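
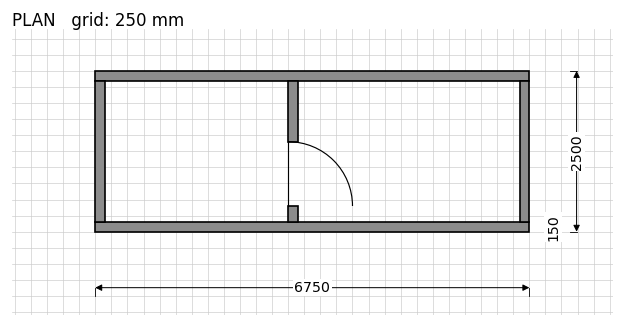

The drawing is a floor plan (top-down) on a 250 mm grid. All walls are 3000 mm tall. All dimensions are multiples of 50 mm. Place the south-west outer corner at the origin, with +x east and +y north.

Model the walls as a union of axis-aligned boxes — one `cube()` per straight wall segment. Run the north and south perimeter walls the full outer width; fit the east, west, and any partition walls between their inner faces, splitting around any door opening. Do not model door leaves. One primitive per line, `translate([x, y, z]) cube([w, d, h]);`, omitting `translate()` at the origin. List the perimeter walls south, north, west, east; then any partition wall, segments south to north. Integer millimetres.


cube([6750, 150, 3000]);
translate([0, 2350, 0]) cube([6750, 150, 3000]);
translate([0, 150, 0]) cube([150, 2200, 3000]);
translate([6600, 150, 0]) cube([150, 2200, 3000]);
translate([3000, 150, 0]) cube([150, 250, 3000]);
translate([3000, 1400, 0]) cube([150, 950, 3000]);


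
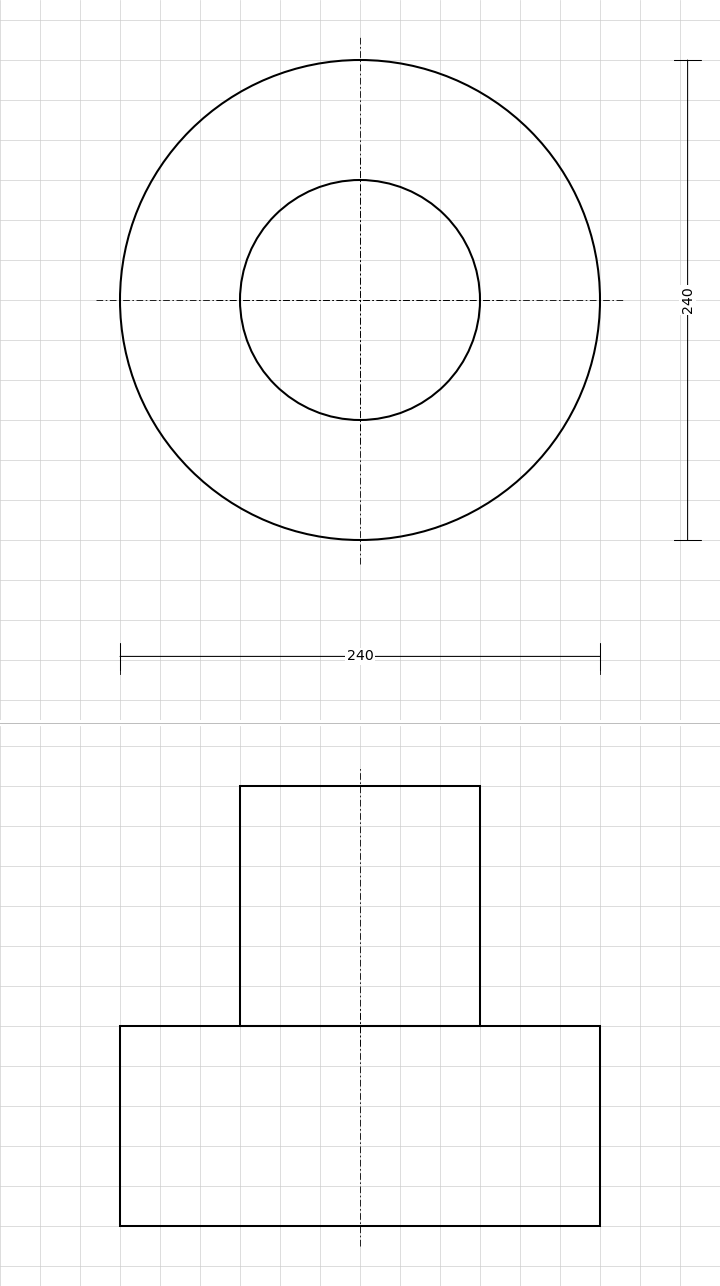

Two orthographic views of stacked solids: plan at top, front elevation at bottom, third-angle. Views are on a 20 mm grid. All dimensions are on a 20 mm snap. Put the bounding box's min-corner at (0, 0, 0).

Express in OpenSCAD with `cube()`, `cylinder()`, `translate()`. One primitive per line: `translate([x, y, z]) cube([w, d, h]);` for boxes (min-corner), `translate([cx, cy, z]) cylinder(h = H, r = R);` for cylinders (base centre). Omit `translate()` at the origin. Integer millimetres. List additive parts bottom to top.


translate([120, 120, 0]) cylinder(h = 100, r = 120);
translate([120, 120, 100]) cylinder(h = 120, r = 60);


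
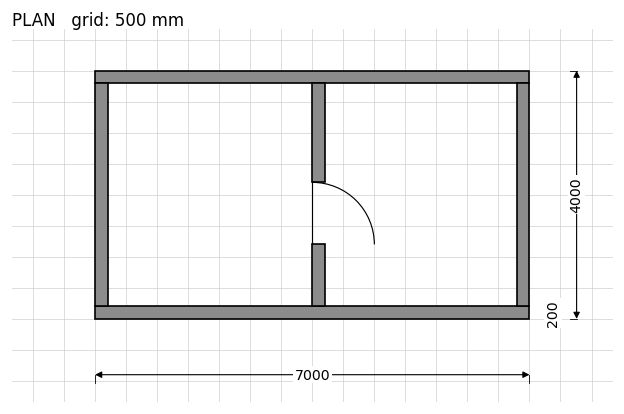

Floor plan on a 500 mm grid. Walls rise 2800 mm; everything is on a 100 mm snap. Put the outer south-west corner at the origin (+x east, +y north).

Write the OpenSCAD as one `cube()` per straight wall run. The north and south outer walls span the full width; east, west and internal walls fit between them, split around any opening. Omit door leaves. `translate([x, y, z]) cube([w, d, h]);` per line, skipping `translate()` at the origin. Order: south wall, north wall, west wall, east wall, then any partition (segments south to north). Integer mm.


cube([7000, 200, 2800]);
translate([0, 3800, 0]) cube([7000, 200, 2800]);
translate([0, 200, 0]) cube([200, 3600, 2800]);
translate([6800, 200, 0]) cube([200, 3600, 2800]);
translate([3500, 200, 0]) cube([200, 1000, 2800]);
translate([3500, 2200, 0]) cube([200, 1600, 2800]);


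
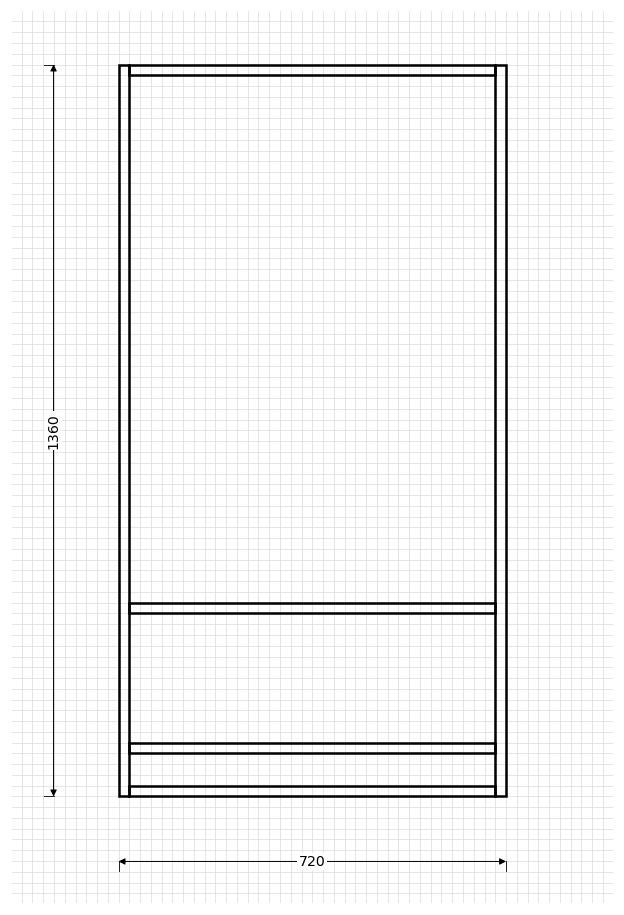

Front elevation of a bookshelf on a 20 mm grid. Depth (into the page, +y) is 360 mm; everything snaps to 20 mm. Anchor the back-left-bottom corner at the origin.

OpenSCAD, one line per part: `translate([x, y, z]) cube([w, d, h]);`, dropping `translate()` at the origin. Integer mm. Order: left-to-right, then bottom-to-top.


cube([20, 360, 1360]);
translate([20, 0, 0]) cube([680, 360, 20]);
translate([20, 0, 80]) cube([680, 360, 20]);
translate([20, 0, 340]) cube([680, 360, 20]);
translate([20, 0, 1340]) cube([680, 360, 20]);
translate([700, 0, 0]) cube([20, 360, 1360]);


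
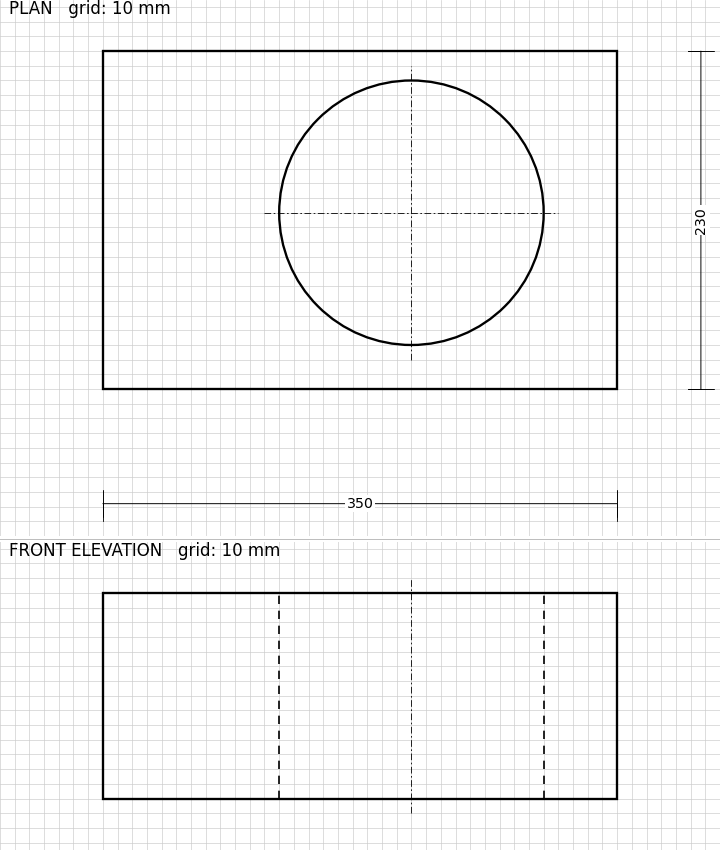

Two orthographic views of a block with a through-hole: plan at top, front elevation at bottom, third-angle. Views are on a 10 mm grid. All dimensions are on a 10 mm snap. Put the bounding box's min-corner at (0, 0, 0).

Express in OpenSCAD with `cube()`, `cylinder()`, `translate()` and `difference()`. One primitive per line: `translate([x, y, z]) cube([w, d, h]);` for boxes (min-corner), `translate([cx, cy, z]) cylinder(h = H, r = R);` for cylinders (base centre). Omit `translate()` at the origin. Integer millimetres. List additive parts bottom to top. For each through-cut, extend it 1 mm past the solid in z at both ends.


difference() {
  cube([350, 230, 140]);
  translate([210, 120, -1]) cylinder(h = 142, r = 90);
}


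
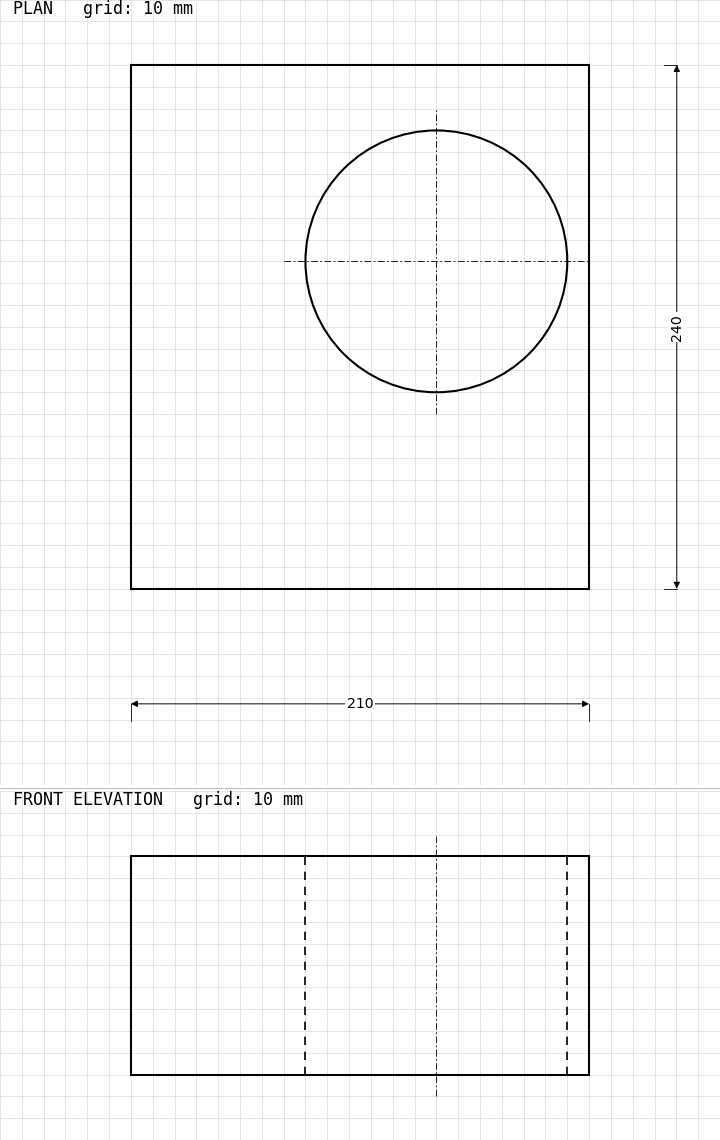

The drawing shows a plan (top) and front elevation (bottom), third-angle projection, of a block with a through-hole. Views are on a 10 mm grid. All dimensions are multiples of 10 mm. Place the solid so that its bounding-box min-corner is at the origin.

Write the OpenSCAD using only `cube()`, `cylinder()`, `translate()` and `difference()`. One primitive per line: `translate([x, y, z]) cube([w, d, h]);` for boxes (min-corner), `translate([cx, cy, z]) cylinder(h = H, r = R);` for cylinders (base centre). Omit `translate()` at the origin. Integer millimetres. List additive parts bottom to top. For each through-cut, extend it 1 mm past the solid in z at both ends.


difference() {
  cube([210, 240, 100]);
  translate([140, 150, -1]) cylinder(h = 102, r = 60);
}


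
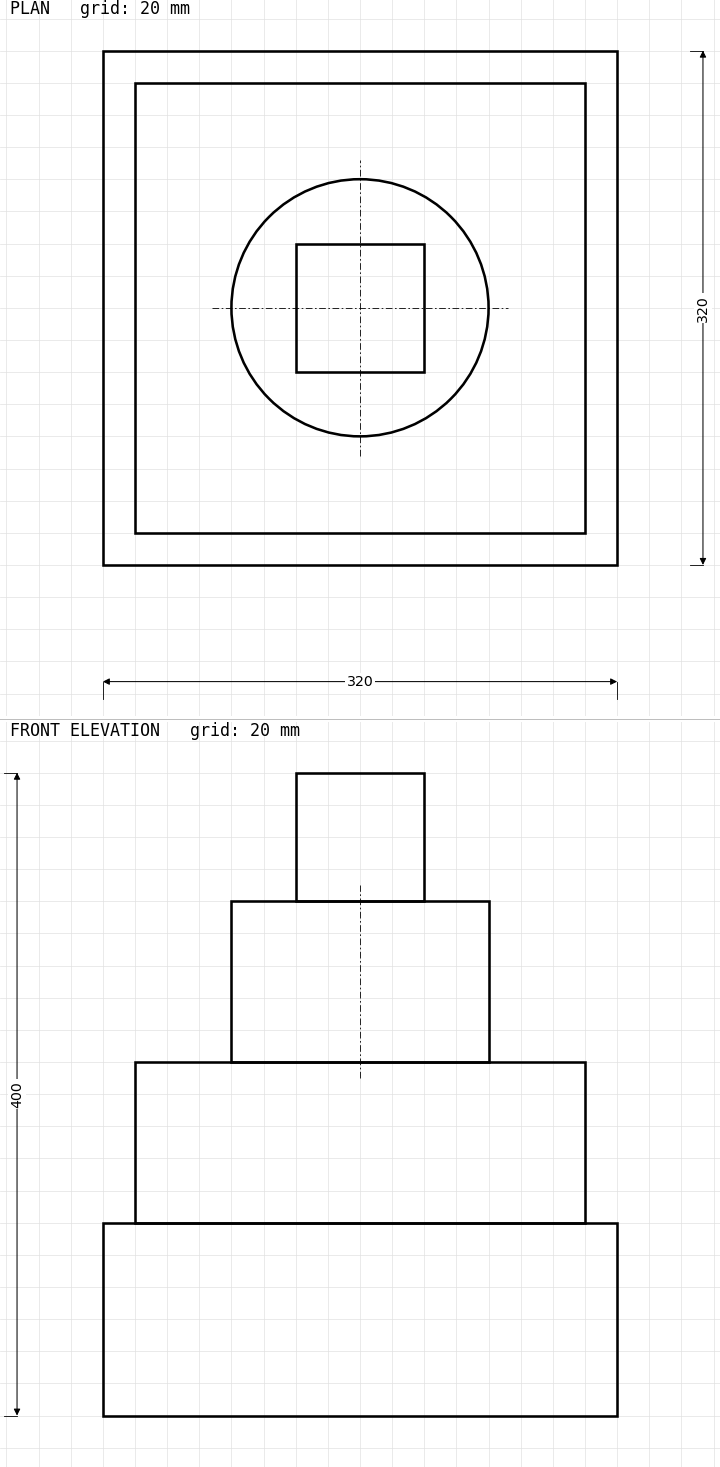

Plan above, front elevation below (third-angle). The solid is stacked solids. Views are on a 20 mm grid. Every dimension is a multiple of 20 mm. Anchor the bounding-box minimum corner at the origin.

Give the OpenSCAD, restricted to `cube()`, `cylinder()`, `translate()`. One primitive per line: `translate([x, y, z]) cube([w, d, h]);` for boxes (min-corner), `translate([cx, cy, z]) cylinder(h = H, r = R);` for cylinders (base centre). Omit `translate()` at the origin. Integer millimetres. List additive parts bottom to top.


cube([320, 320, 120]);
translate([20, 20, 120]) cube([280, 280, 100]);
translate([160, 160, 220]) cylinder(h = 100, r = 80);
translate([120, 120, 320]) cube([80, 80, 80]);


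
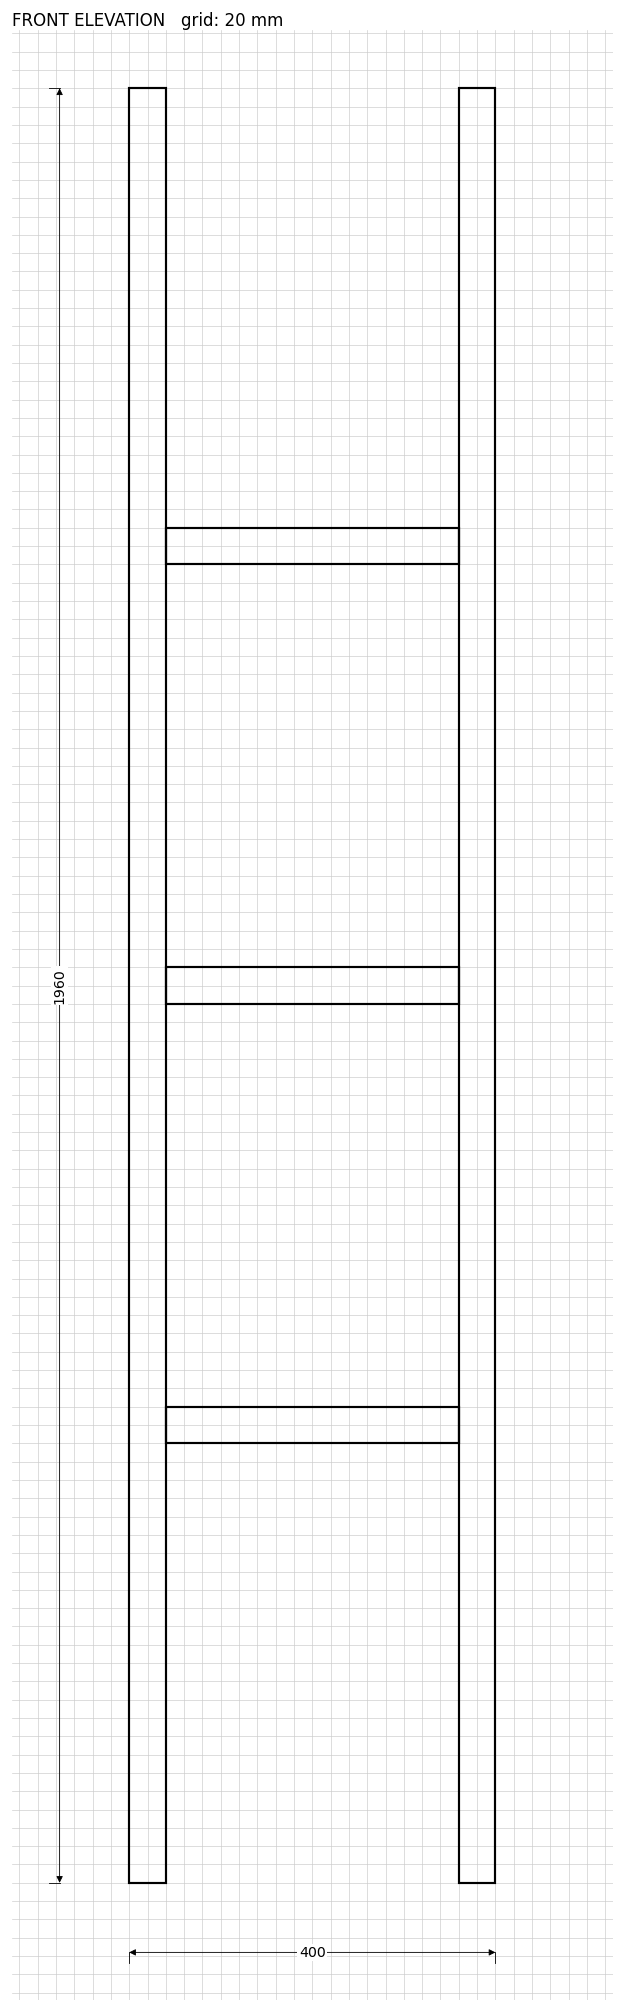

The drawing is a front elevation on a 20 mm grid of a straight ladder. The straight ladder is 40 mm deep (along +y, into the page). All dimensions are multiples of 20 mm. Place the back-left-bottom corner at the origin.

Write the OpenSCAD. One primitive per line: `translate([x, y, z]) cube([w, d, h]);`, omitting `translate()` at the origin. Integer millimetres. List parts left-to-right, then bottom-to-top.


cube([40, 40, 1960]);
translate([40, 0, 480]) cube([320, 40, 40]);
translate([40, 0, 960]) cube([320, 40, 40]);
translate([40, 0, 1440]) cube([320, 40, 40]);
translate([360, 0, 0]) cube([40, 40, 1960]);


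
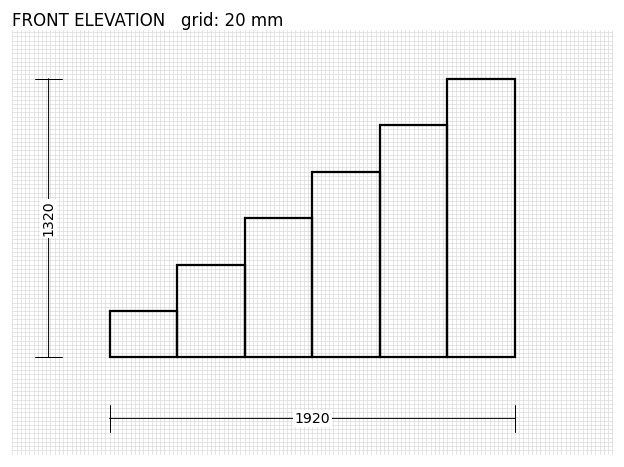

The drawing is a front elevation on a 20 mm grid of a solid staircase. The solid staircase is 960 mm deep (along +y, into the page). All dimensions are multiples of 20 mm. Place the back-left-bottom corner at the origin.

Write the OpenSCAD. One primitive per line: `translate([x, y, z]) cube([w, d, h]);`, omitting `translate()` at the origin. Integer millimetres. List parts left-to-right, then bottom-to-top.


cube([320, 960, 220]);
translate([320, 0, 0]) cube([320, 960, 440]);
translate([640, 0, 0]) cube([320, 960, 660]);
translate([960, 0, 0]) cube([320, 960, 880]);
translate([1280, 0, 0]) cube([320, 960, 1100]);
translate([1600, 0, 0]) cube([320, 960, 1320]);


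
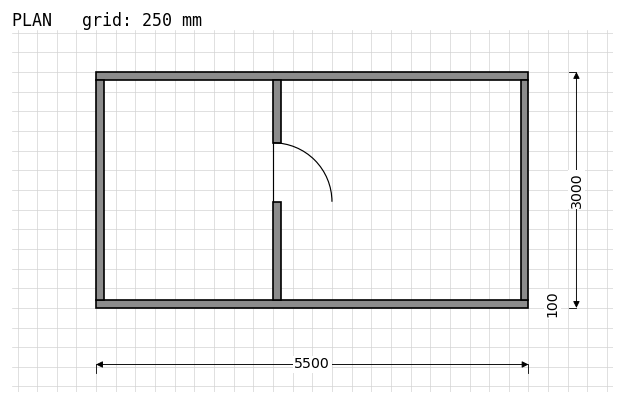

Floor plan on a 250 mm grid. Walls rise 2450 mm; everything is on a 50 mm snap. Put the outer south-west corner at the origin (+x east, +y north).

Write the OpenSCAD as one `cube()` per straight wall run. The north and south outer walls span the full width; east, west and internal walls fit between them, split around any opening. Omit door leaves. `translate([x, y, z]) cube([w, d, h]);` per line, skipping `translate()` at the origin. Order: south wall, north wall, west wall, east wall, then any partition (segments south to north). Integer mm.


cube([5500, 100, 2450]);
translate([0, 2900, 0]) cube([5500, 100, 2450]);
translate([0, 100, 0]) cube([100, 2800, 2450]);
translate([5400, 100, 0]) cube([100, 2800, 2450]);
translate([2250, 100, 0]) cube([100, 1250, 2450]);
translate([2250, 2100, 0]) cube([100, 800, 2450]);


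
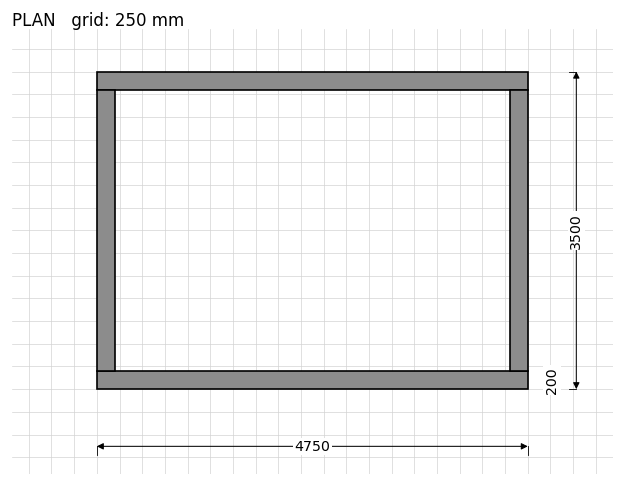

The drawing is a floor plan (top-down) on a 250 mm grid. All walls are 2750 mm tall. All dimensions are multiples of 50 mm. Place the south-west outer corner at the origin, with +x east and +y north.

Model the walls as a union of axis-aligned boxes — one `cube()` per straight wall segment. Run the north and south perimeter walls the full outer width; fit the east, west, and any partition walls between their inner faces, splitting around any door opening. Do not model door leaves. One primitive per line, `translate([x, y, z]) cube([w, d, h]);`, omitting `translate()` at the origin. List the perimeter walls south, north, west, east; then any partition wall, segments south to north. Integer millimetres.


cube([4750, 200, 2750]);
translate([0, 3300, 0]) cube([4750, 200, 2750]);
translate([0, 200, 0]) cube([200, 3100, 2750]);
translate([4550, 200, 0]) cube([200, 3100, 2750]);


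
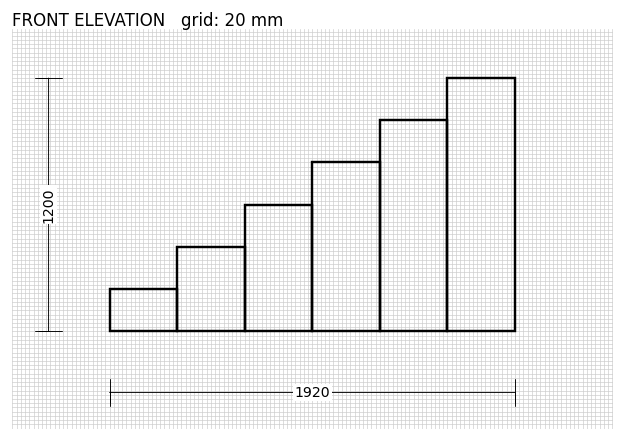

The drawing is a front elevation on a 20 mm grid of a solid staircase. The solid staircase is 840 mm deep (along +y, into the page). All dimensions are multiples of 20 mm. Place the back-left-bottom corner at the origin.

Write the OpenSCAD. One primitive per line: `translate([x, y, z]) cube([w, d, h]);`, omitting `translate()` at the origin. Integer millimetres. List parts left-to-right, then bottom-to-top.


cube([320, 840, 200]);
translate([320, 0, 0]) cube([320, 840, 400]);
translate([640, 0, 0]) cube([320, 840, 600]);
translate([960, 0, 0]) cube([320, 840, 800]);
translate([1280, 0, 0]) cube([320, 840, 1000]);
translate([1600, 0, 0]) cube([320, 840, 1200]);


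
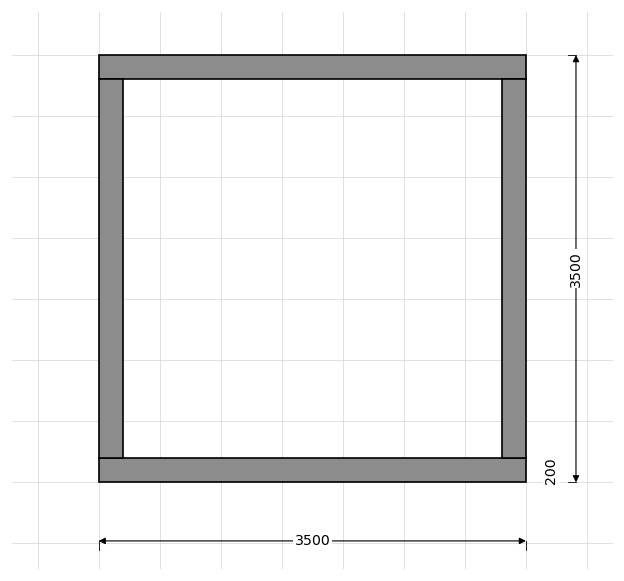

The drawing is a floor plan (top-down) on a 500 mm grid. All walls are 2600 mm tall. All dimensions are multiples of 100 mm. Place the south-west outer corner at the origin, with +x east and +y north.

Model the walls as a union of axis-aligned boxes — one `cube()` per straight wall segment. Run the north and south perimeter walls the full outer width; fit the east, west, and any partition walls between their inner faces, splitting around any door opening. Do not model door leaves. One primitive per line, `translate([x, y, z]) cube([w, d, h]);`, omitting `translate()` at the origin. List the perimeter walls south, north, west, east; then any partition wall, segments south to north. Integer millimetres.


cube([3500, 200, 2600]);
translate([0, 3300, 0]) cube([3500, 200, 2600]);
translate([0, 200, 0]) cube([200, 3100, 2600]);
translate([3300, 200, 0]) cube([200, 3100, 2600]);


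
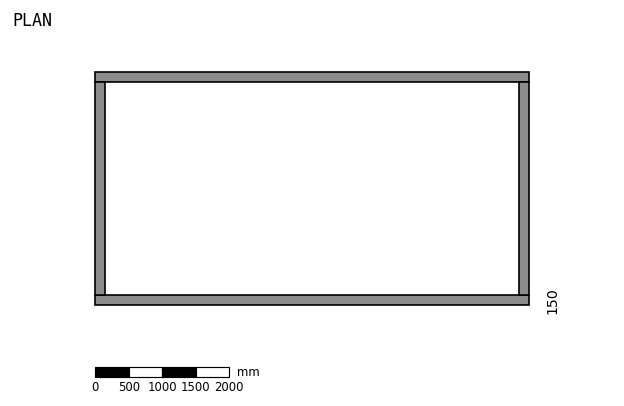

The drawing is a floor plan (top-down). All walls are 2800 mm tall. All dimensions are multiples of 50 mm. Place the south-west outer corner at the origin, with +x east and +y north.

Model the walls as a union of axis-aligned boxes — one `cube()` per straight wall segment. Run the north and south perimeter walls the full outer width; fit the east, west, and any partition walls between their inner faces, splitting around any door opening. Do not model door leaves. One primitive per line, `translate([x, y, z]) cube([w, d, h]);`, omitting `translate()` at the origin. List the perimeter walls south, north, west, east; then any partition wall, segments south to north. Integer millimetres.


cube([6500, 150, 2800]);
translate([0, 3350, 0]) cube([6500, 150, 2800]);
translate([0, 150, 0]) cube([150, 3200, 2800]);
translate([6350, 150, 0]) cube([150, 3200, 2800]);


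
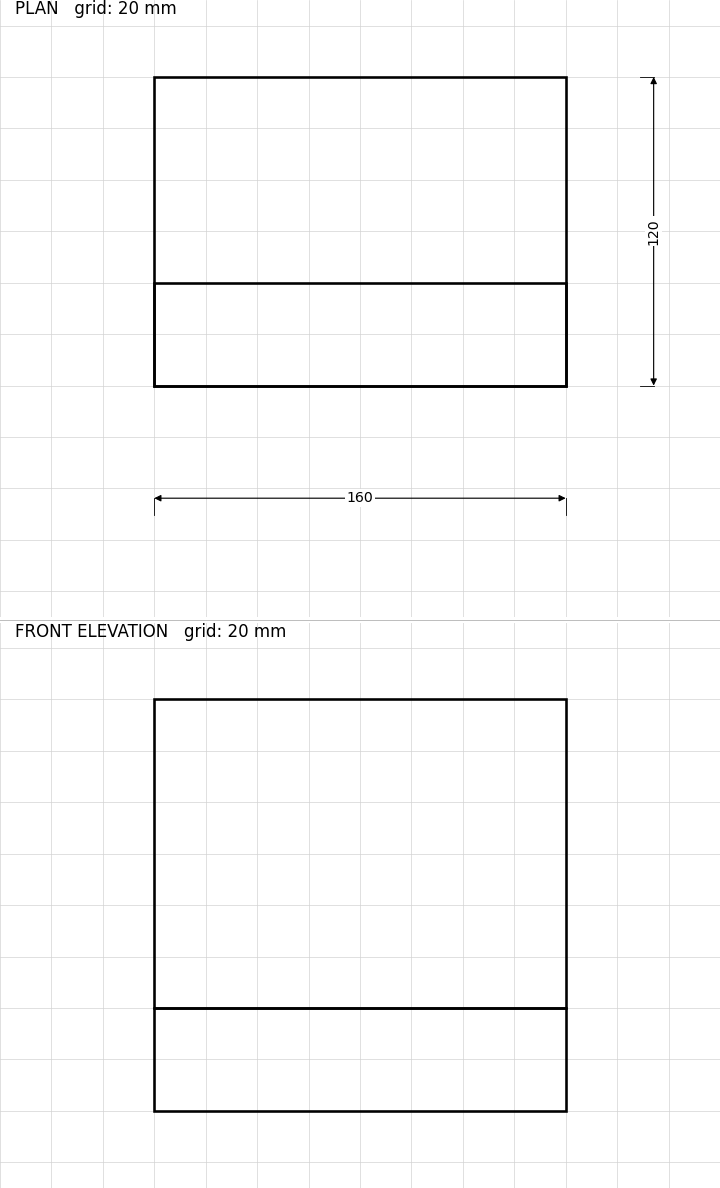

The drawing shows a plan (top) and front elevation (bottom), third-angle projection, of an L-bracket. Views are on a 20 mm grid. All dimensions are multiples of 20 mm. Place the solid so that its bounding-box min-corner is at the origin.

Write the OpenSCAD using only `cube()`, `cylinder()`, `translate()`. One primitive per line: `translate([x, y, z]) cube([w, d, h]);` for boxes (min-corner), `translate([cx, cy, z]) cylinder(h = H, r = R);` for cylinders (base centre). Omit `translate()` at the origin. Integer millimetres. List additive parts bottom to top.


cube([160, 120, 40]);
translate([0, 0, 40]) cube([160, 40, 120]);


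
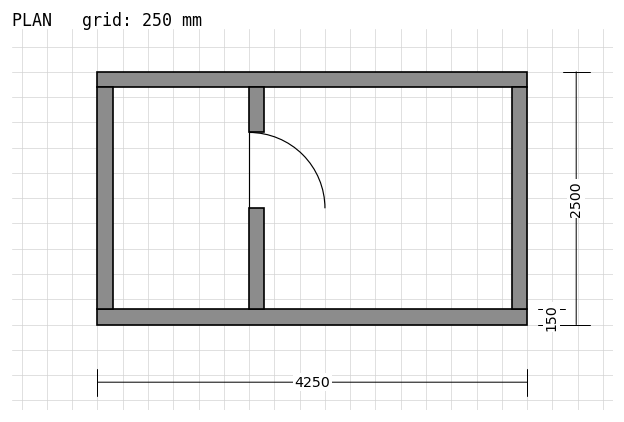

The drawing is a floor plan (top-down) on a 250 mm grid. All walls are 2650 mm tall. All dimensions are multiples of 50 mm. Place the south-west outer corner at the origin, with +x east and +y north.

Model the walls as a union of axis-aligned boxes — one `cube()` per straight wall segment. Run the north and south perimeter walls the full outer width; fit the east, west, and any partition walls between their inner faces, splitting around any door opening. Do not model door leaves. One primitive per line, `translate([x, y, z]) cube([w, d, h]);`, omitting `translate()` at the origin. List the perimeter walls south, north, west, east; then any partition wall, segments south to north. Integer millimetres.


cube([4250, 150, 2650]);
translate([0, 2350, 0]) cube([4250, 150, 2650]);
translate([0, 150, 0]) cube([150, 2200, 2650]);
translate([4100, 150, 0]) cube([150, 2200, 2650]);
translate([1500, 150, 0]) cube([150, 1000, 2650]);
translate([1500, 1900, 0]) cube([150, 450, 2650]);


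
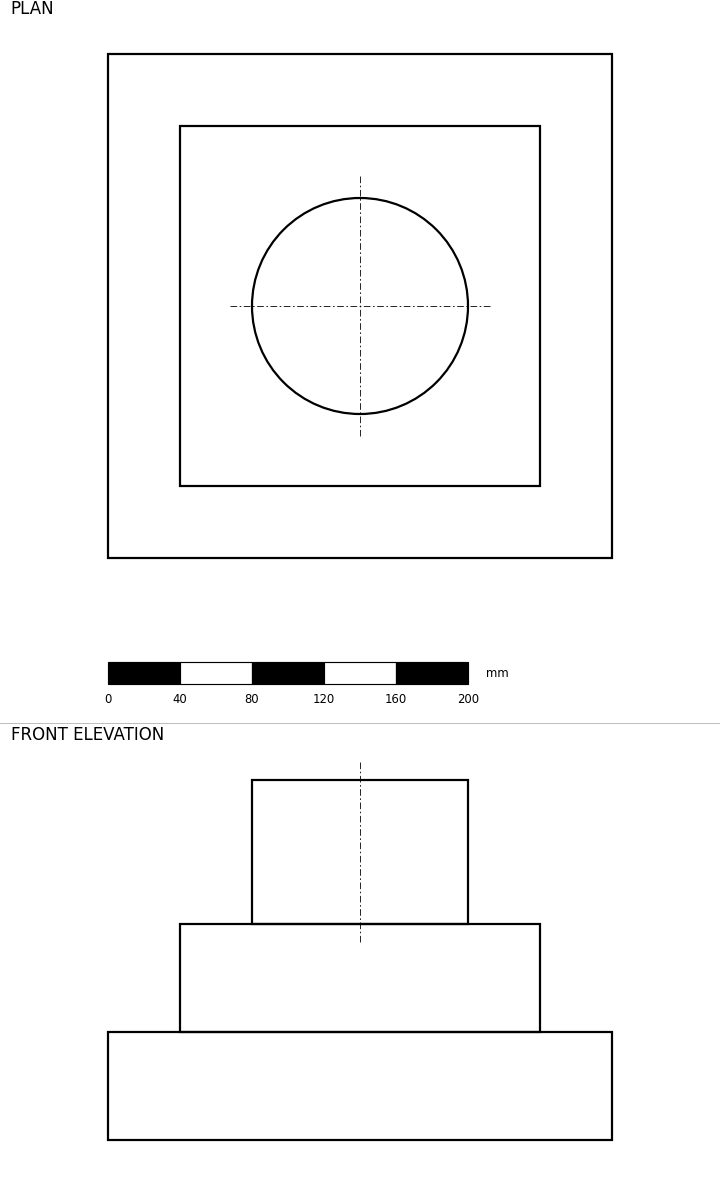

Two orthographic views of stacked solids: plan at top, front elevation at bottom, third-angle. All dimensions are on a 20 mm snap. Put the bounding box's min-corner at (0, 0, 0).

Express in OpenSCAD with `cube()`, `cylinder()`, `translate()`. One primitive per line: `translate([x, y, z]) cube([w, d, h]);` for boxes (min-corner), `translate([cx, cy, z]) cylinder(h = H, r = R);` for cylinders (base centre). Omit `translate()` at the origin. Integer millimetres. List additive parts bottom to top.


cube([280, 280, 60]);
translate([40, 40, 60]) cube([200, 200, 60]);
translate([140, 140, 120]) cylinder(h = 80, r = 60);


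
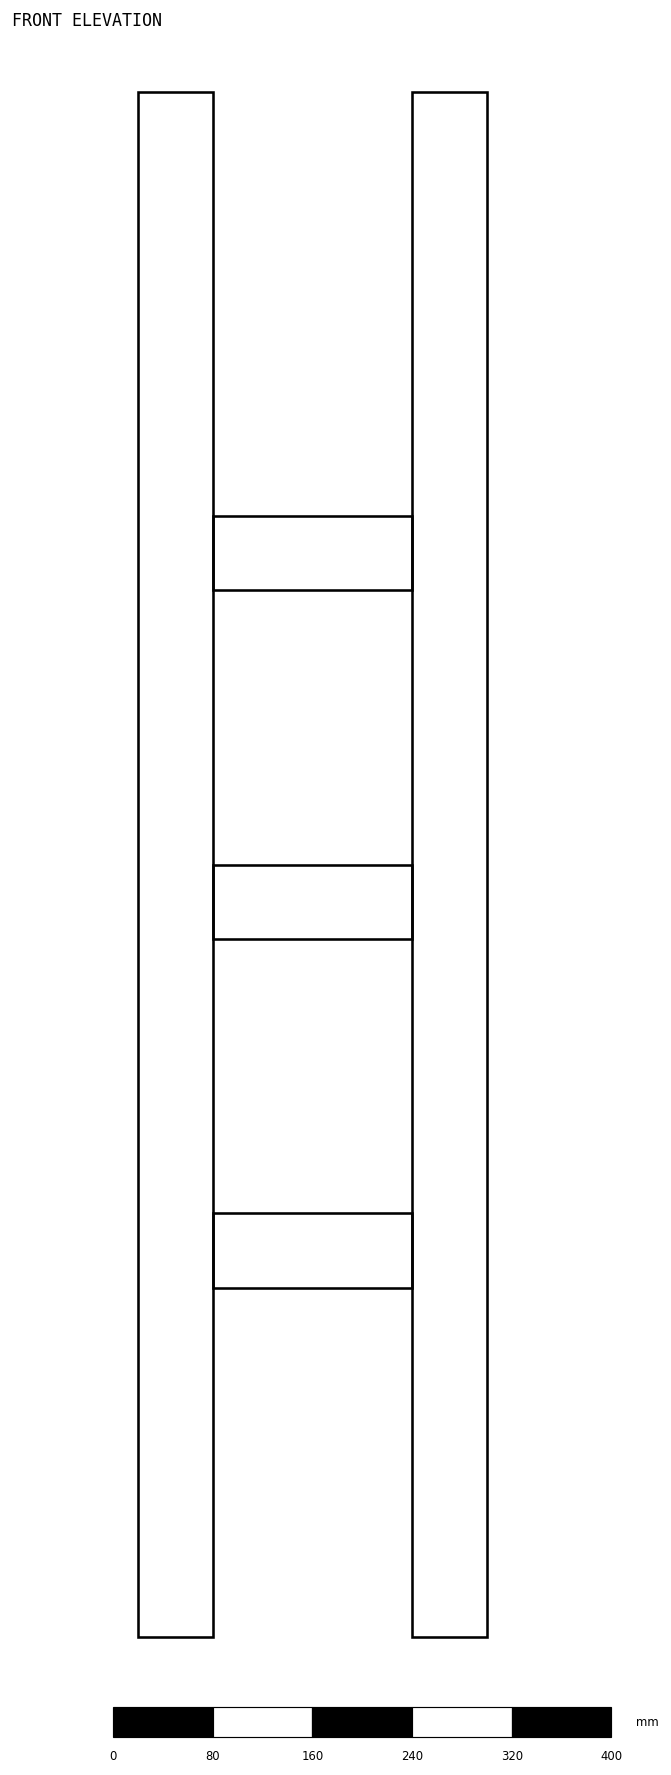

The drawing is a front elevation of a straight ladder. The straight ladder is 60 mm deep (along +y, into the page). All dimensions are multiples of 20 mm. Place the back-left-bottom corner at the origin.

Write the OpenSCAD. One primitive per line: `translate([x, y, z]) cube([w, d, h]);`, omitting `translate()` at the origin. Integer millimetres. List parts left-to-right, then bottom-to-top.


cube([60, 60, 1240]);
translate([60, 0, 280]) cube([160, 60, 60]);
translate([60, 0, 560]) cube([160, 60, 60]);
translate([60, 0, 840]) cube([160, 60, 60]);
translate([220, 0, 0]) cube([60, 60, 1240]);


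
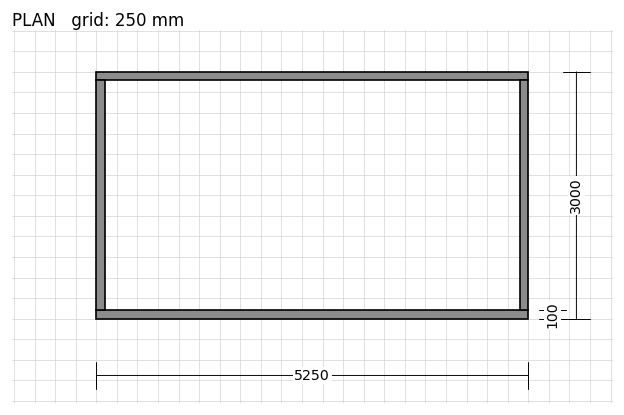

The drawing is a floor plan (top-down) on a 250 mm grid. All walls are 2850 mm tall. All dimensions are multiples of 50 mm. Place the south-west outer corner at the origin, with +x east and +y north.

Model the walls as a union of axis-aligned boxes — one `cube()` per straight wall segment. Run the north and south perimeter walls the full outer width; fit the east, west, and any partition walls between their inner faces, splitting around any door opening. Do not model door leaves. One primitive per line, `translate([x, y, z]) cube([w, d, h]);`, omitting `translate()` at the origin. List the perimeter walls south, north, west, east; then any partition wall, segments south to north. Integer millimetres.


cube([5250, 100, 2850]);
translate([0, 2900, 0]) cube([5250, 100, 2850]);
translate([0, 100, 0]) cube([100, 2800, 2850]);
translate([5150, 100, 0]) cube([100, 2800, 2850]);


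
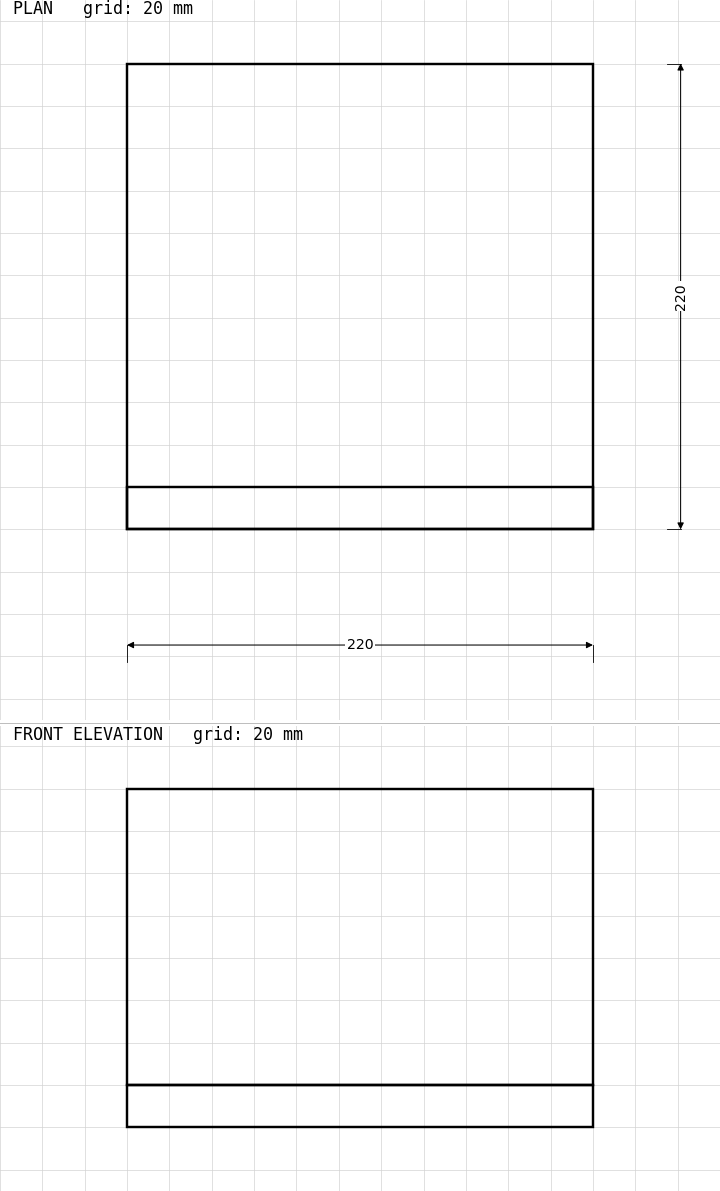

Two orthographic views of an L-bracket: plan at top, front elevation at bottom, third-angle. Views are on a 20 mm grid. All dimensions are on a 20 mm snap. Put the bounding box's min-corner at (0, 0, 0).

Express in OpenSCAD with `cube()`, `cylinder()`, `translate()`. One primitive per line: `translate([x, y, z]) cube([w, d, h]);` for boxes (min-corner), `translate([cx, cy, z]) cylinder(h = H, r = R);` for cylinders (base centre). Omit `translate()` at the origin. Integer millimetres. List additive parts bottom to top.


cube([220, 220, 20]);
translate([0, 0, 20]) cube([220, 20, 140]);


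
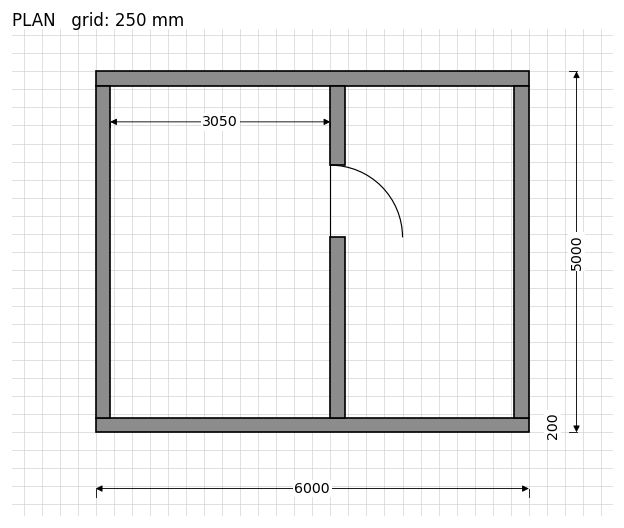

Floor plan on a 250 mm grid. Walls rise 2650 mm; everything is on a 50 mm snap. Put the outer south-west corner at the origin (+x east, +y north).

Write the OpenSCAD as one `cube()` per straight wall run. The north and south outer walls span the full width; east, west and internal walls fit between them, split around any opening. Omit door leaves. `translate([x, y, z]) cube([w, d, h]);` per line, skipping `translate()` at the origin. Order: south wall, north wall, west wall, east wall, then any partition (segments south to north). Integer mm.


cube([6000, 200, 2650]);
translate([0, 4800, 0]) cube([6000, 200, 2650]);
translate([0, 200, 0]) cube([200, 4600, 2650]);
translate([5800, 200, 0]) cube([200, 4600, 2650]);
translate([3250, 200, 0]) cube([200, 2500, 2650]);
translate([3250, 3700, 0]) cube([200, 1100, 2650]);


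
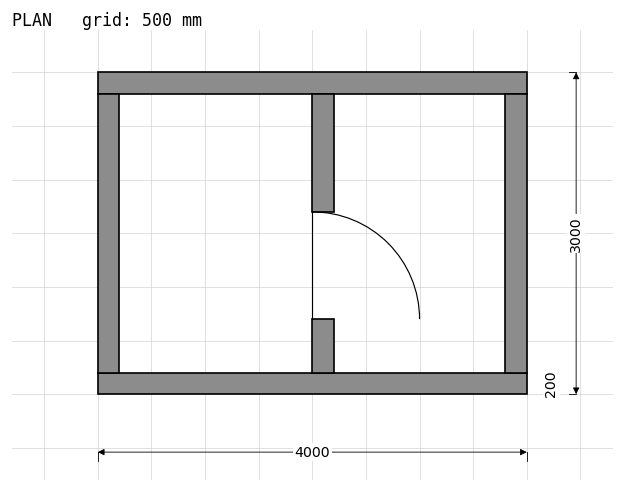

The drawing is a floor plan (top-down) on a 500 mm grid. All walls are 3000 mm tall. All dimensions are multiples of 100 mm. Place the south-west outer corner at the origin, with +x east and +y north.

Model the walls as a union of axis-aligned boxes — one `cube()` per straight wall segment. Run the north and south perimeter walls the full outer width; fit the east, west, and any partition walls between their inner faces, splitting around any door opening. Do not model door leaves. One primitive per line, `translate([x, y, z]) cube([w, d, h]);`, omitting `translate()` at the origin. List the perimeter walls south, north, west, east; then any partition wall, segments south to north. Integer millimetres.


cube([4000, 200, 3000]);
translate([0, 2800, 0]) cube([4000, 200, 3000]);
translate([0, 200, 0]) cube([200, 2600, 3000]);
translate([3800, 200, 0]) cube([200, 2600, 3000]);
translate([2000, 200, 0]) cube([200, 500, 3000]);
translate([2000, 1700, 0]) cube([200, 1100, 3000]);


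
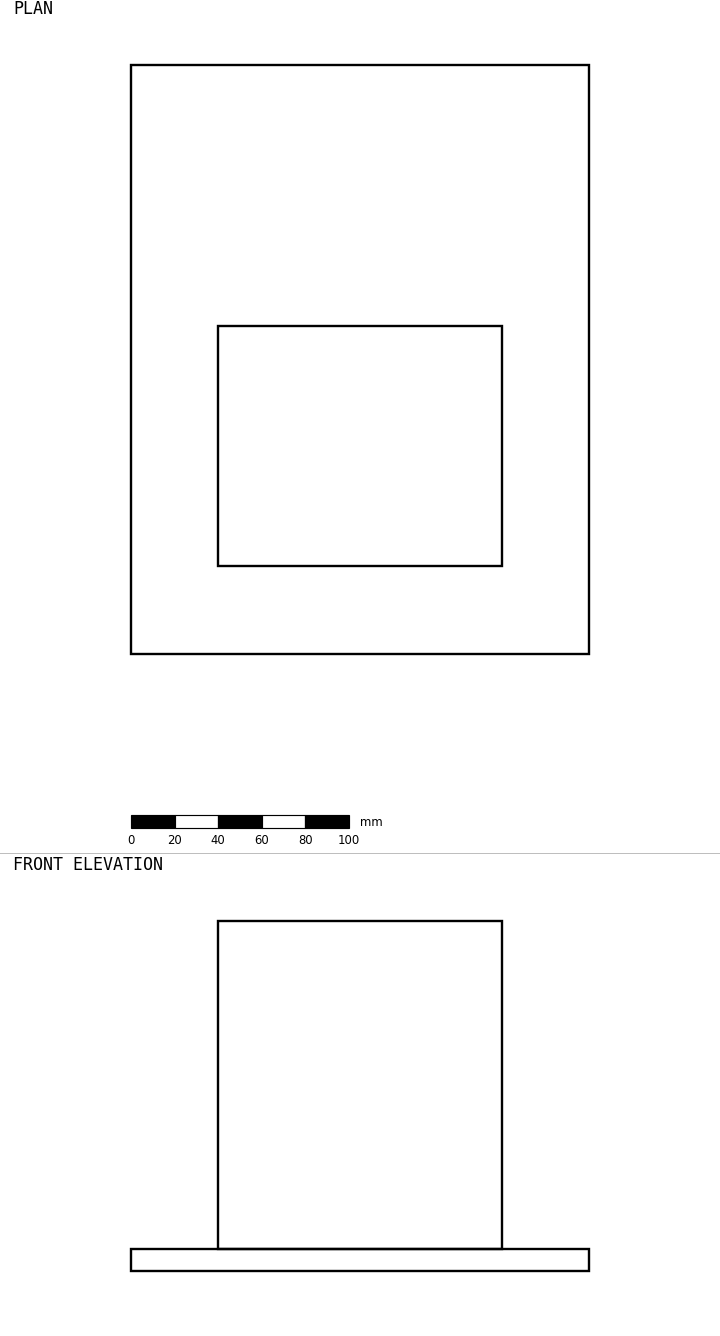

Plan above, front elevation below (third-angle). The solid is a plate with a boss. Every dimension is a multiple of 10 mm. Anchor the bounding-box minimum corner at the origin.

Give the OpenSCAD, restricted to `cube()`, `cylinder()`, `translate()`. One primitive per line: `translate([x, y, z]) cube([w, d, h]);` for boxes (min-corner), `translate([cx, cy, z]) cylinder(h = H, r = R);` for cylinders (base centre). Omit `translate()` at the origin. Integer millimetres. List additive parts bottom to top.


cube([210, 270, 10]);
translate([40, 40, 10]) cube([130, 110, 150]);


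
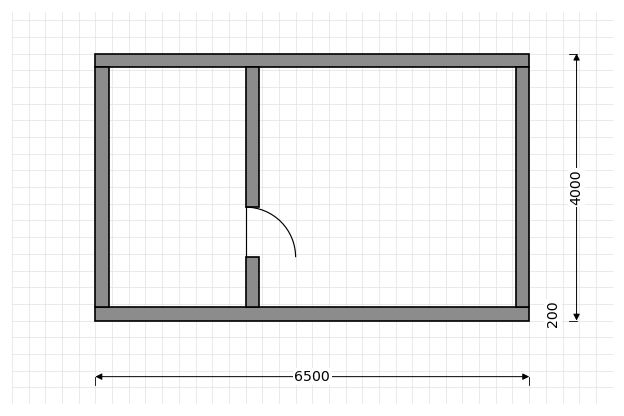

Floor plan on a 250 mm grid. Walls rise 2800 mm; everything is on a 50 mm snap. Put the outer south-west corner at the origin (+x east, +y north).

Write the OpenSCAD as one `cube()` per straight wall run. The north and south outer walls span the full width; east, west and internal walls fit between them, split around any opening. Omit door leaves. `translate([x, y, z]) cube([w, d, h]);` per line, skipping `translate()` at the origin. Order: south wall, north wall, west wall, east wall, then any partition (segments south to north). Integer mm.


cube([6500, 200, 2800]);
translate([0, 3800, 0]) cube([6500, 200, 2800]);
translate([0, 200, 0]) cube([200, 3600, 2800]);
translate([6300, 200, 0]) cube([200, 3600, 2800]);
translate([2250, 200, 0]) cube([200, 750, 2800]);
translate([2250, 1700, 0]) cube([200, 2100, 2800]);


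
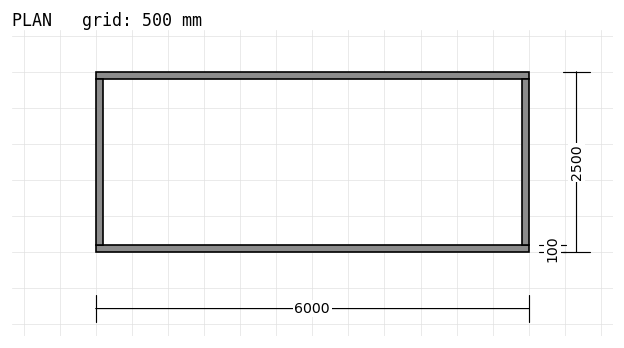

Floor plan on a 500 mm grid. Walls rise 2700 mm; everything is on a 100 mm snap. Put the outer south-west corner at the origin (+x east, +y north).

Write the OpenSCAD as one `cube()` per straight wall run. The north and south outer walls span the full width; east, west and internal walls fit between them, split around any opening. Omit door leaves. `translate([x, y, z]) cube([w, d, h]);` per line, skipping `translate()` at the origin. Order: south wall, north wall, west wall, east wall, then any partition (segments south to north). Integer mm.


cube([6000, 100, 2700]);
translate([0, 2400, 0]) cube([6000, 100, 2700]);
translate([0, 100, 0]) cube([100, 2300, 2700]);
translate([5900, 100, 0]) cube([100, 2300, 2700]);


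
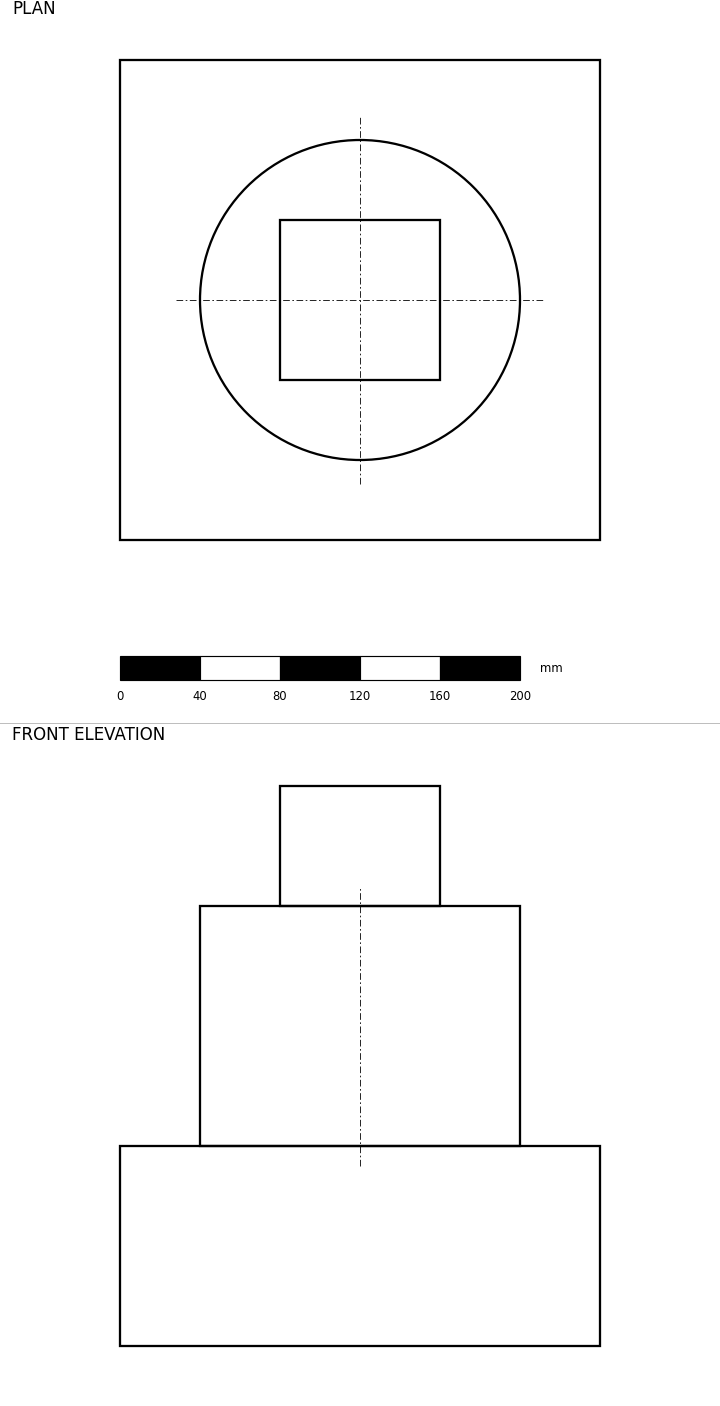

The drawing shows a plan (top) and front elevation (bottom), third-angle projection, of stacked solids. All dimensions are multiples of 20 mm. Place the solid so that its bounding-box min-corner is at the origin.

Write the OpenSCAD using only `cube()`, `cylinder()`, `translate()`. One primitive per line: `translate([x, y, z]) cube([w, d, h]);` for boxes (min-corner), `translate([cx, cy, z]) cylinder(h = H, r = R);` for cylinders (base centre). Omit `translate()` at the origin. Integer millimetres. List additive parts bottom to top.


cube([240, 240, 100]);
translate([120, 120, 100]) cylinder(h = 120, r = 80);
translate([80, 80, 220]) cube([80, 80, 60]);


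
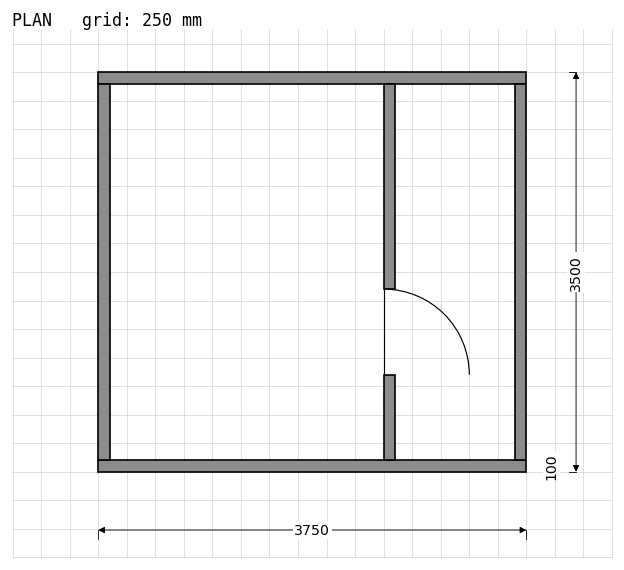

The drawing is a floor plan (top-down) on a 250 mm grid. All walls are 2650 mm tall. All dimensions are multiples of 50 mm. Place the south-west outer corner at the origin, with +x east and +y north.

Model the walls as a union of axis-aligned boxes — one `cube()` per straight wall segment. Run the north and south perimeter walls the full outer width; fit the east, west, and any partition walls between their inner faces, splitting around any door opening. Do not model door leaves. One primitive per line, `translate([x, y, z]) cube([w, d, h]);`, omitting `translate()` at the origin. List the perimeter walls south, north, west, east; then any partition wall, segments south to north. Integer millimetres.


cube([3750, 100, 2650]);
translate([0, 3400, 0]) cube([3750, 100, 2650]);
translate([0, 100, 0]) cube([100, 3300, 2650]);
translate([3650, 100, 0]) cube([100, 3300, 2650]);
translate([2500, 100, 0]) cube([100, 750, 2650]);
translate([2500, 1600, 0]) cube([100, 1800, 2650]);


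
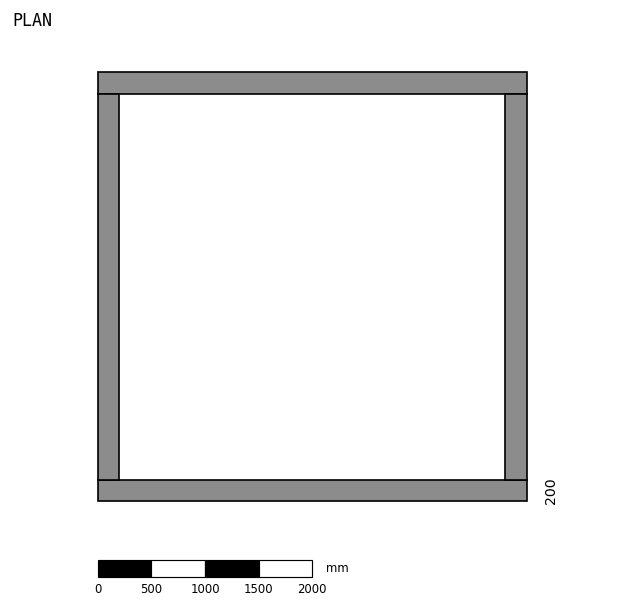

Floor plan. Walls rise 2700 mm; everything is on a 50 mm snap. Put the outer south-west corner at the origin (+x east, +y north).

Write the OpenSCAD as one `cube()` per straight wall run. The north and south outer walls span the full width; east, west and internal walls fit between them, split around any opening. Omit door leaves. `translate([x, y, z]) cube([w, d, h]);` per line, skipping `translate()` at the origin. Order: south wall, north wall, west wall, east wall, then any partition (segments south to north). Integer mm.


cube([4000, 200, 2700]);
translate([0, 3800, 0]) cube([4000, 200, 2700]);
translate([0, 200, 0]) cube([200, 3600, 2700]);
translate([3800, 200, 0]) cube([200, 3600, 2700]);


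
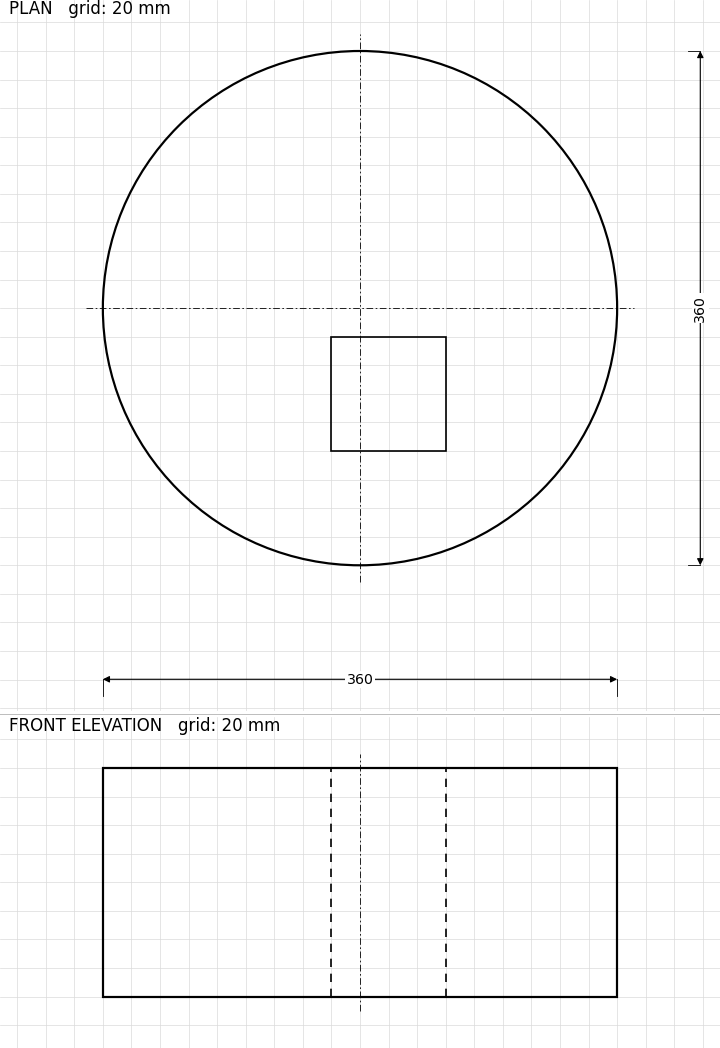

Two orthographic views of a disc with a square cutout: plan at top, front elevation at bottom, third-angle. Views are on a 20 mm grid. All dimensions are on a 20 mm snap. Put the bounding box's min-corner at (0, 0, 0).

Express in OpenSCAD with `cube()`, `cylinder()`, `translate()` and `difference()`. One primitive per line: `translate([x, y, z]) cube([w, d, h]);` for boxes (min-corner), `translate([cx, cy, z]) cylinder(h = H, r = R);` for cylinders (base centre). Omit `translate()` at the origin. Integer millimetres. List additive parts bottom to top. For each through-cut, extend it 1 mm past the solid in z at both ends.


difference() {
  translate([180, 180, 0]) cylinder(h = 160, r = 180);
  translate([160, 80, -1]) cube([80, 80, 162]);
}


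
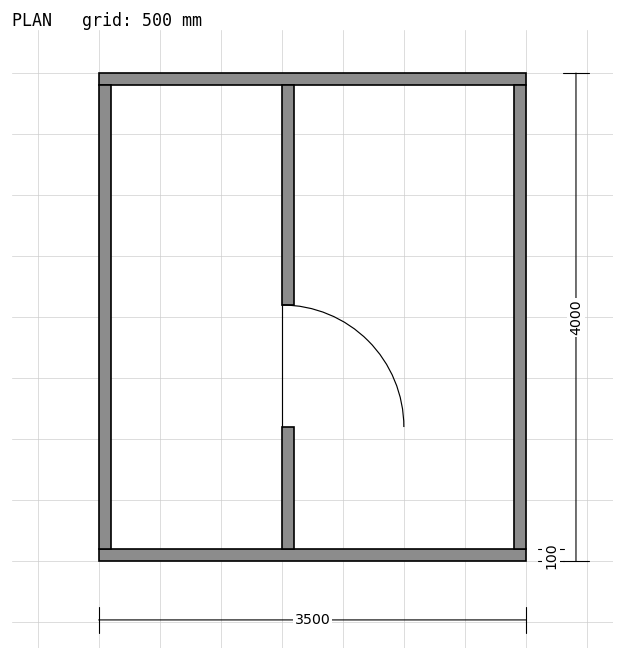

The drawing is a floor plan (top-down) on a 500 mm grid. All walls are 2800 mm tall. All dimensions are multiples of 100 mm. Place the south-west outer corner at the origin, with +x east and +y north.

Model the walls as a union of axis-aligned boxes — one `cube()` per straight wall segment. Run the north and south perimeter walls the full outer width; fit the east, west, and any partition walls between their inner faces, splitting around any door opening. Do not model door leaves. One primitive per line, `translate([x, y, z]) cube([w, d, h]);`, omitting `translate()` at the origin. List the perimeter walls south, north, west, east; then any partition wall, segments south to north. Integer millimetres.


cube([3500, 100, 2800]);
translate([0, 3900, 0]) cube([3500, 100, 2800]);
translate([0, 100, 0]) cube([100, 3800, 2800]);
translate([3400, 100, 0]) cube([100, 3800, 2800]);
translate([1500, 100, 0]) cube([100, 1000, 2800]);
translate([1500, 2100, 0]) cube([100, 1800, 2800]);


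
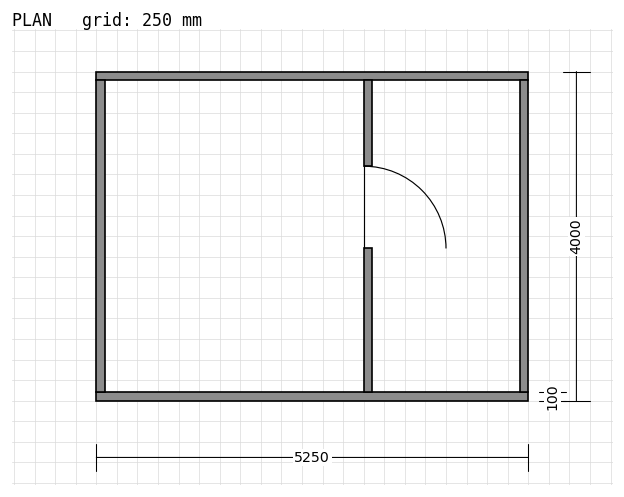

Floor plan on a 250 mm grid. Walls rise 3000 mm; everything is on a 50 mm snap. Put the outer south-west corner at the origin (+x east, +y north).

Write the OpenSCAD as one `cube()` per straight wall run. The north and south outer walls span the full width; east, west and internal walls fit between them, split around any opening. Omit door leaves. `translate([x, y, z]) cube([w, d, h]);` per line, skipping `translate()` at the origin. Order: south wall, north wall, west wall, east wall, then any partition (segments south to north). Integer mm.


cube([5250, 100, 3000]);
translate([0, 3900, 0]) cube([5250, 100, 3000]);
translate([0, 100, 0]) cube([100, 3800, 3000]);
translate([5150, 100, 0]) cube([100, 3800, 3000]);
translate([3250, 100, 0]) cube([100, 1750, 3000]);
translate([3250, 2850, 0]) cube([100, 1050, 3000]);


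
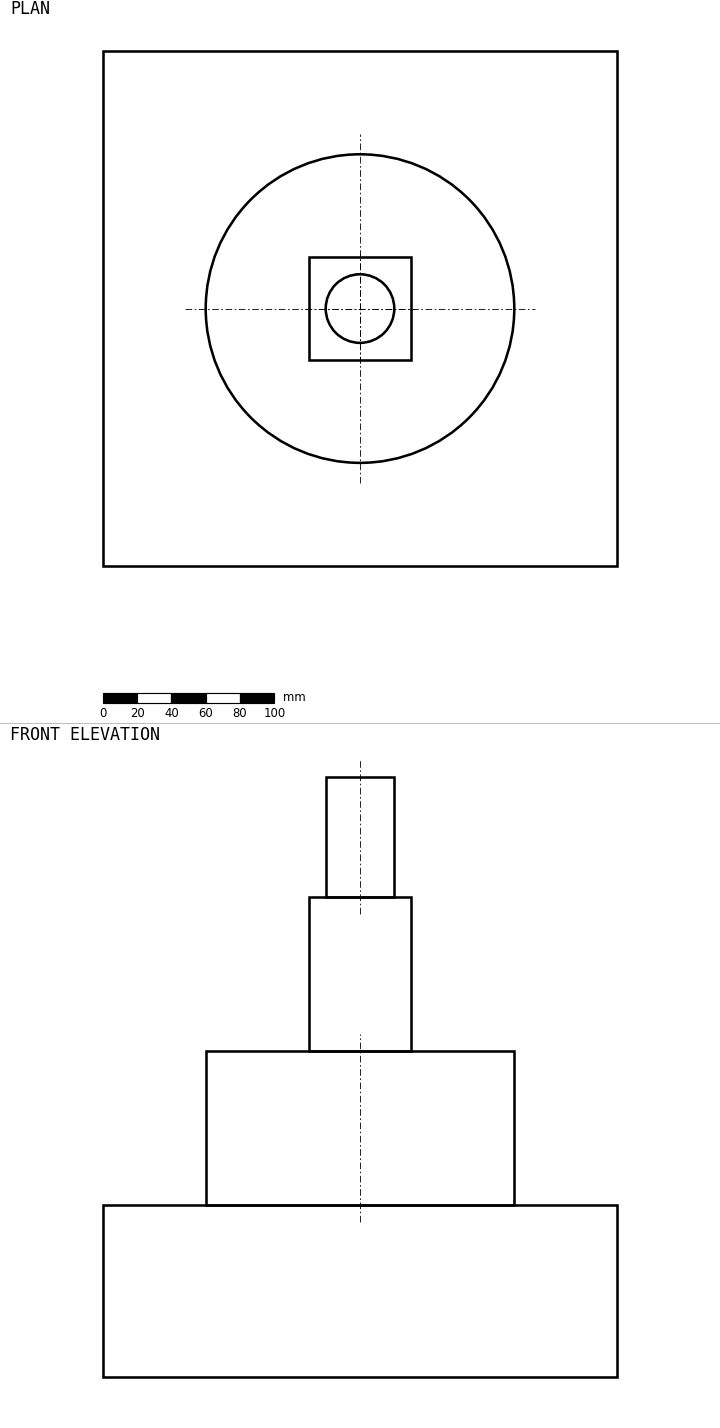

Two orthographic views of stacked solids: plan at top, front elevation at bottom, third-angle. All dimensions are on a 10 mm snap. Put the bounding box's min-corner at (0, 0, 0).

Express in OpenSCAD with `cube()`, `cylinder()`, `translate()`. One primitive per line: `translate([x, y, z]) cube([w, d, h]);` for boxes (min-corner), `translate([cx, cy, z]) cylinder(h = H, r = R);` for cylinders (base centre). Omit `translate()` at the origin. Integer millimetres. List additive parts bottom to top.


cube([300, 300, 100]);
translate([150, 150, 100]) cylinder(h = 90, r = 90);
translate([120, 120, 190]) cube([60, 60, 90]);
translate([150, 150, 280]) cylinder(h = 70, r = 20);


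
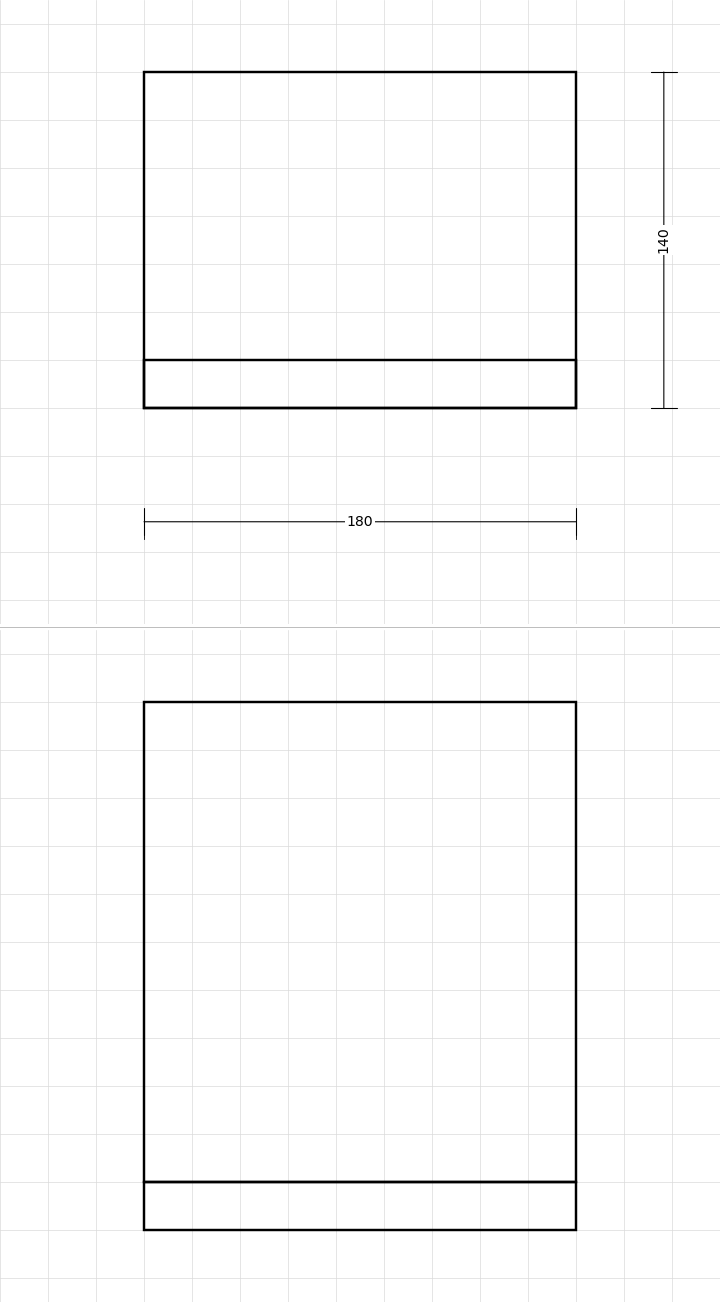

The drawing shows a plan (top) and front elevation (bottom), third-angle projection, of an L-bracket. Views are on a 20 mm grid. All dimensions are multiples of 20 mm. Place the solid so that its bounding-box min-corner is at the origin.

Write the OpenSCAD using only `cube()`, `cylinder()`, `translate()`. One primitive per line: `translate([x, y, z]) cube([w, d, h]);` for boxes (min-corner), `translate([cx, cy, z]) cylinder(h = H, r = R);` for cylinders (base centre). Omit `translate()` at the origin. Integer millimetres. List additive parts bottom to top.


cube([180, 140, 20]);
translate([0, 0, 20]) cube([180, 20, 200]);


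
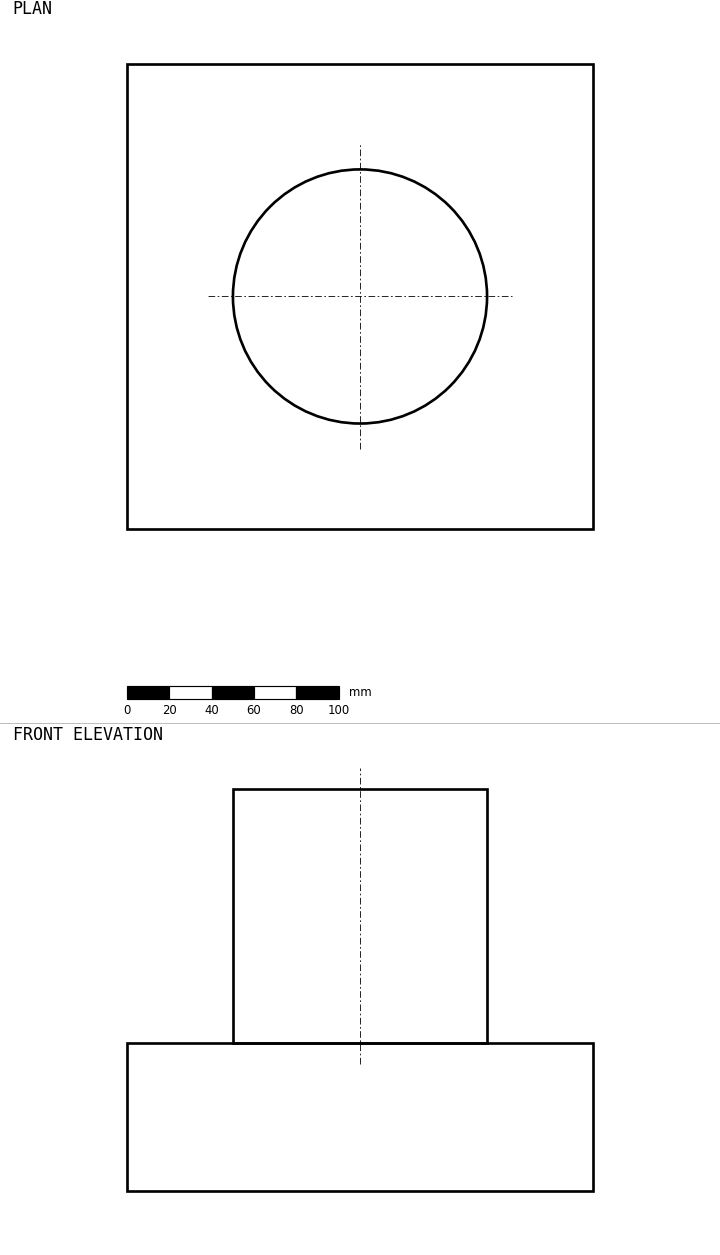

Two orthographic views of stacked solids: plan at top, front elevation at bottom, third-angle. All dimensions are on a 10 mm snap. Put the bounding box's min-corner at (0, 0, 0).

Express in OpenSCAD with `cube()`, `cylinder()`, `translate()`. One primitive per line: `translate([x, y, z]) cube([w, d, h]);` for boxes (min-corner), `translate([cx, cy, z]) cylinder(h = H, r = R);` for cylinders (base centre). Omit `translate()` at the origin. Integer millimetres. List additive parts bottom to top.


cube([220, 220, 70]);
translate([110, 110, 70]) cylinder(h = 120, r = 60);


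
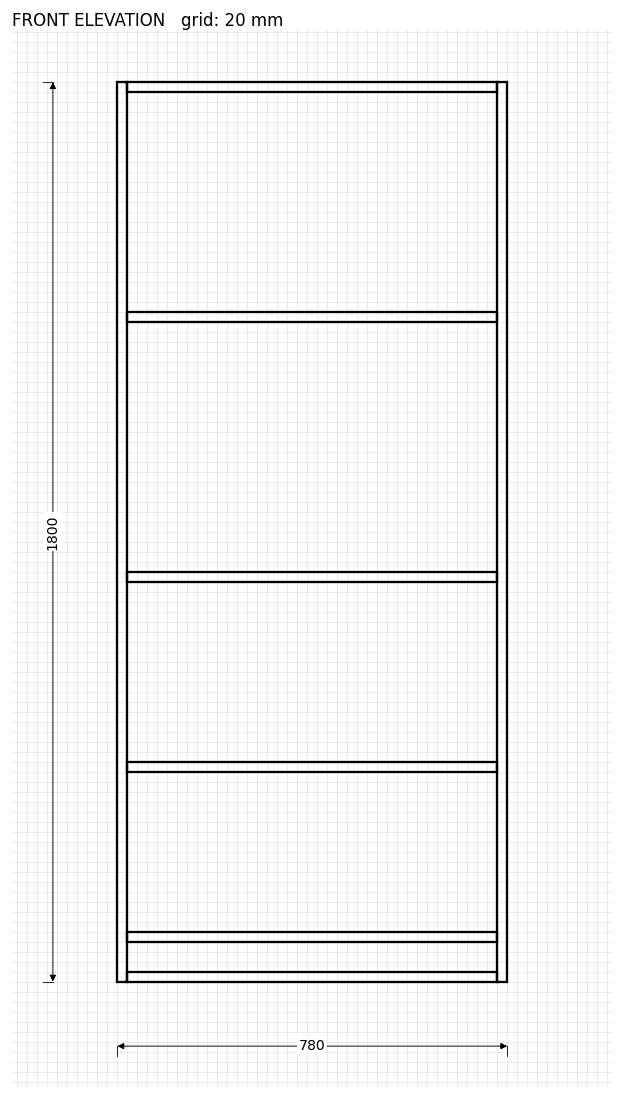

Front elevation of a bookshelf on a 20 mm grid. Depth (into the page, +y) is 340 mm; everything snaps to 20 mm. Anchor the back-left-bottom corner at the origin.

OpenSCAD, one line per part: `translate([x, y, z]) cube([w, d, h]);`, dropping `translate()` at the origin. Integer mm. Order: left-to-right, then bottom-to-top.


cube([20, 340, 1800]);
translate([20, 0, 0]) cube([740, 340, 20]);
translate([20, 0, 80]) cube([740, 340, 20]);
translate([20, 0, 420]) cube([740, 340, 20]);
translate([20, 0, 800]) cube([740, 340, 20]);
translate([20, 0, 1320]) cube([740, 340, 20]);
translate([20, 0, 1780]) cube([740, 340, 20]);
translate([760, 0, 0]) cube([20, 340, 1800]);


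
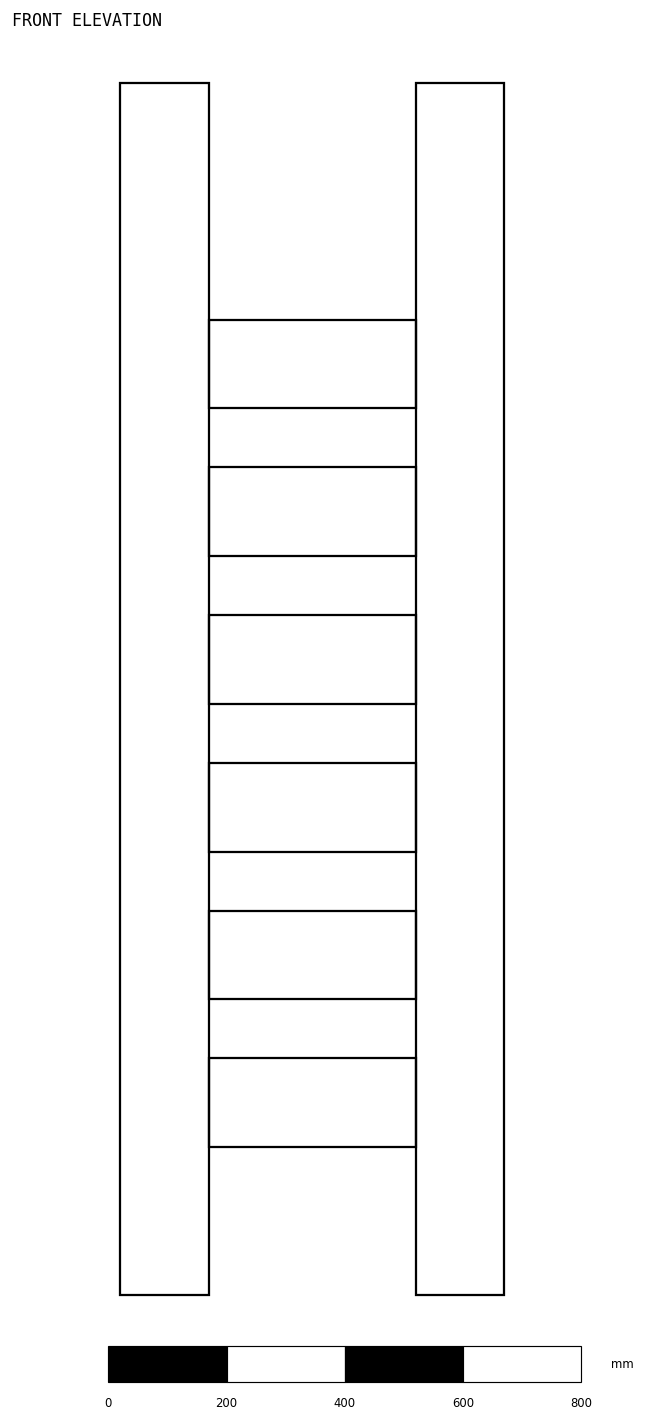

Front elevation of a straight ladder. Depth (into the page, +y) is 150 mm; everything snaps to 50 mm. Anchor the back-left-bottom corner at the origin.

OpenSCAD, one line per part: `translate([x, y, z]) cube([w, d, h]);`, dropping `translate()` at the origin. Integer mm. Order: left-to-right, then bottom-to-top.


cube([150, 150, 2050]);
translate([150, 0, 250]) cube([350, 150, 150]);
translate([150, 0, 500]) cube([350, 150, 150]);
translate([150, 0, 750]) cube([350, 150, 150]);
translate([150, 0, 1000]) cube([350, 150, 150]);
translate([150, 0, 1250]) cube([350, 150, 150]);
translate([150, 0, 1500]) cube([350, 150, 150]);
translate([500, 0, 0]) cube([150, 150, 2050]);
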